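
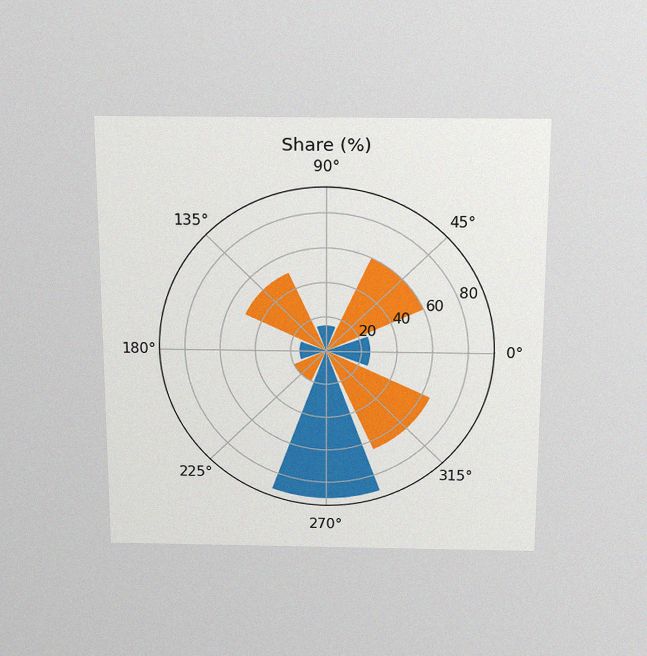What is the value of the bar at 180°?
The chart is viewed slightly from above, with some photo noise. The bar at 180° reaches 15% on the radial axis.

15%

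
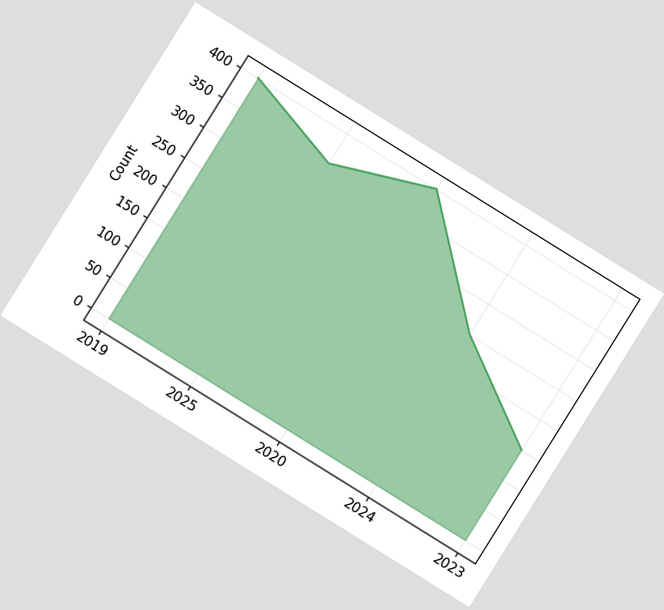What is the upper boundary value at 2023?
150

The chart is tilted about 32° clockwise. At 2023 the upper boundary is at 150.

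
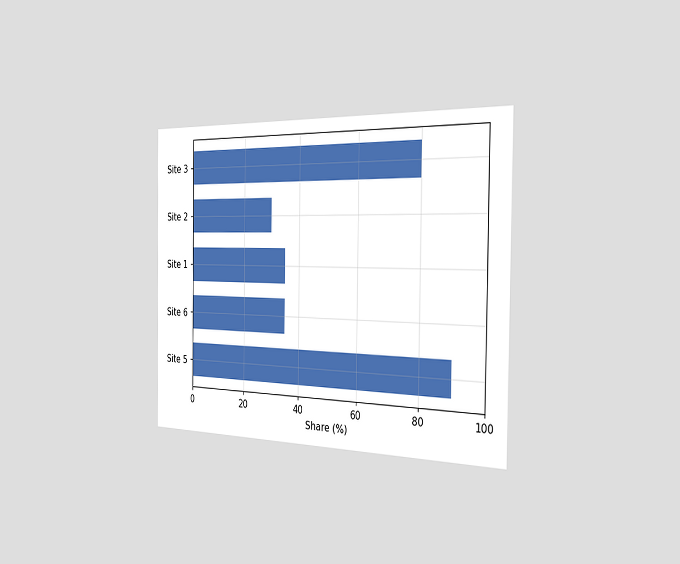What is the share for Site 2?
The chart is viewed slightly from the right. Reading along the chart's x-axis, the Site 2 bar reaches 30%.

30%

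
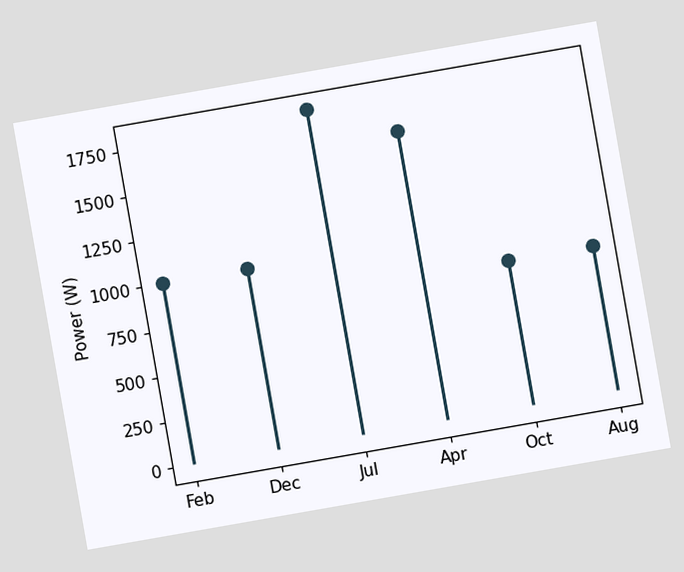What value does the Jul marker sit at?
The chart is tilted about 10° counter-clockwise. The Jul marker sits at 1800W.

1800W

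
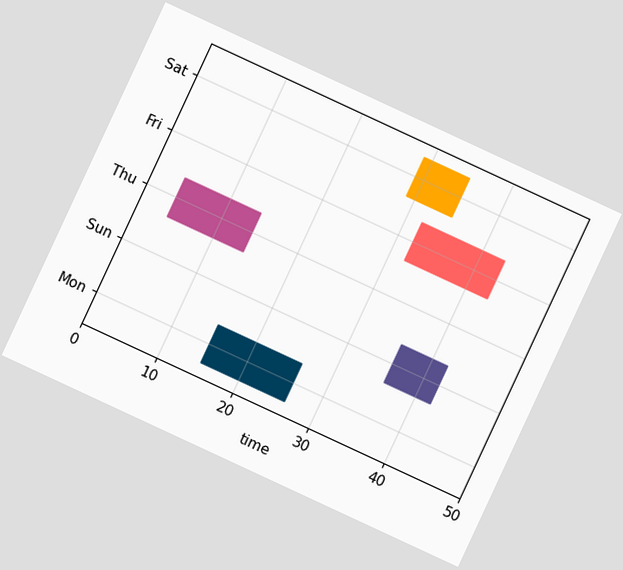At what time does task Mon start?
15

The chart is tilted about 25° clockwise. The Mon bar begins at t=15.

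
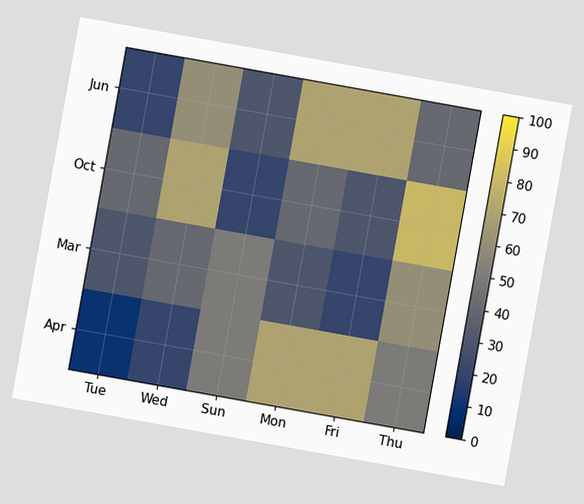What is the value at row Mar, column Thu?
60

The chart is tilted about 10° clockwise. Matching cell (Mar, Thu) against the colorbar gives 60.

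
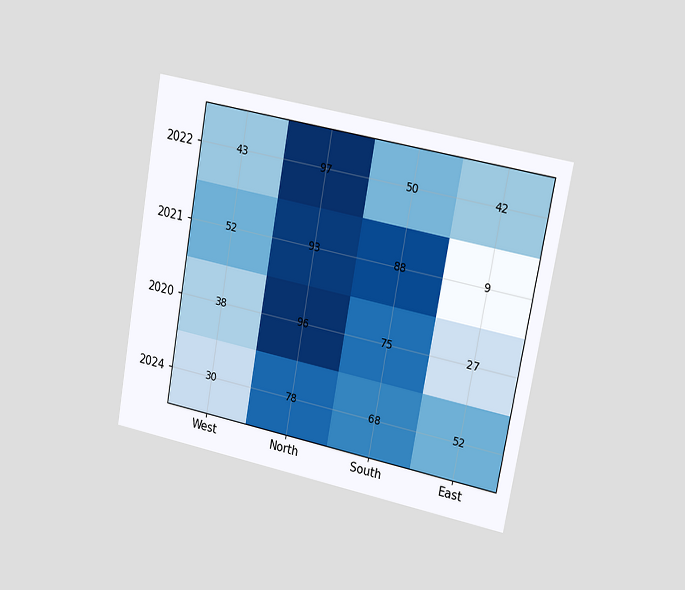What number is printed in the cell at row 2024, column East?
The chart is tilted about 10° clockwise and viewed slightly from the right. The (2024, East) cell reads 52.

52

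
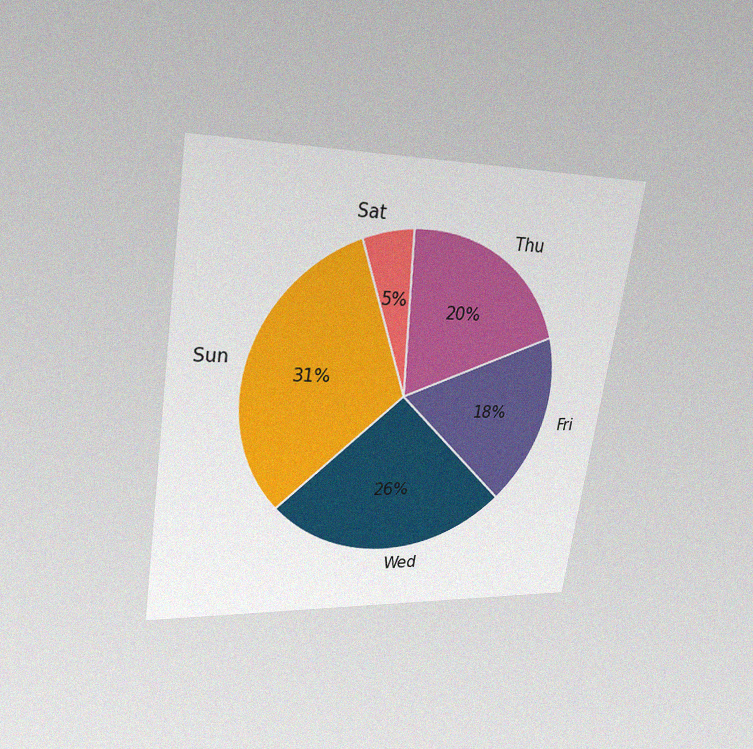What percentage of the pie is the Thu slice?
20%

The chart is tilted about 9° clockwise and viewed at a slight angle, with some photo noise. The Thu slice takes up 20% of the pie.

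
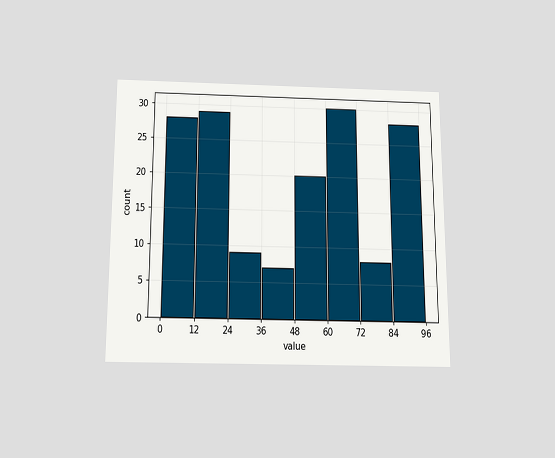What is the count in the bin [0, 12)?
The chart is viewed slightly from below. The [0, 12) bin has height 28.

28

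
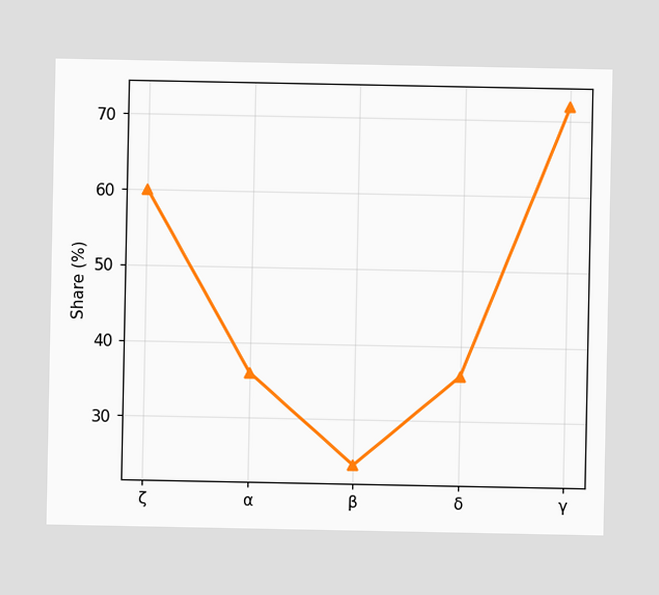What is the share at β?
24%

At β, the line is at 24%.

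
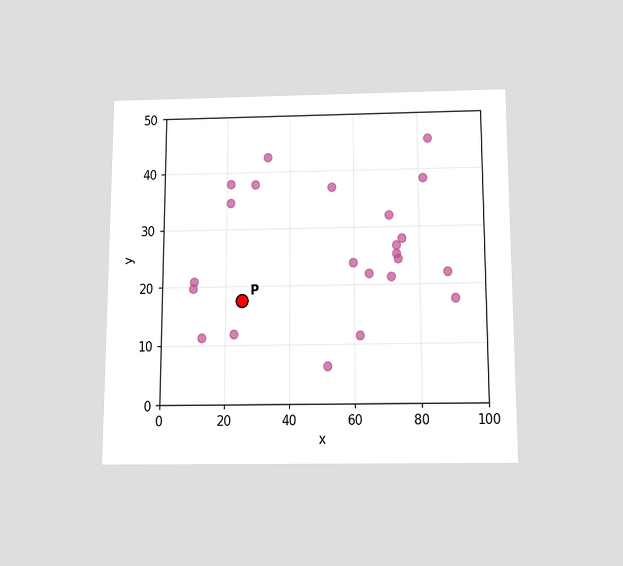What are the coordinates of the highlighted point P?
(25, 17.5)

The chart is viewed slightly from below. Following the gridlines from P to each axis, P sits at (25, 17.5).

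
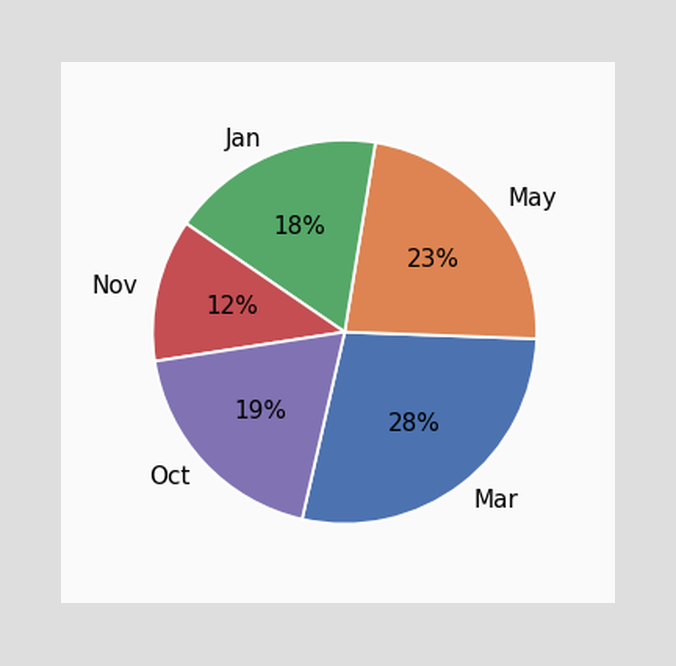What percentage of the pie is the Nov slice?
The Nov slice takes up 12% of the pie.

12%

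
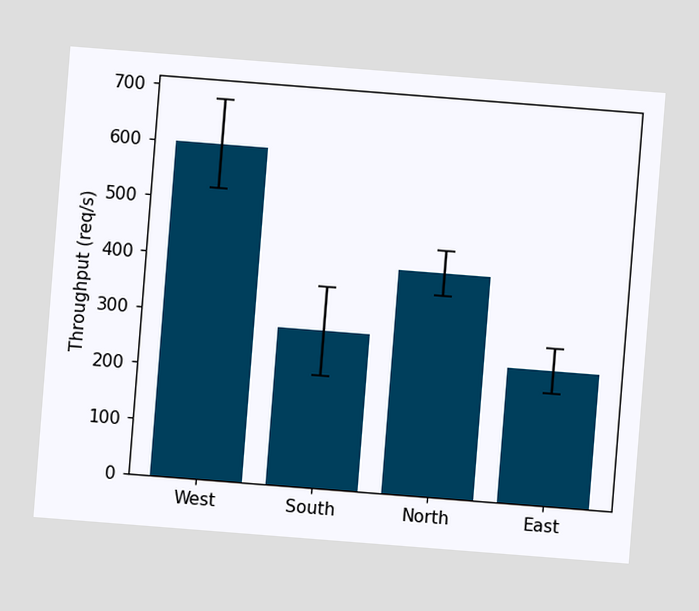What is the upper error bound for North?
The chart is tilted about 4° clockwise. The North bar's upper whisker reaches 440req/s.

440req/s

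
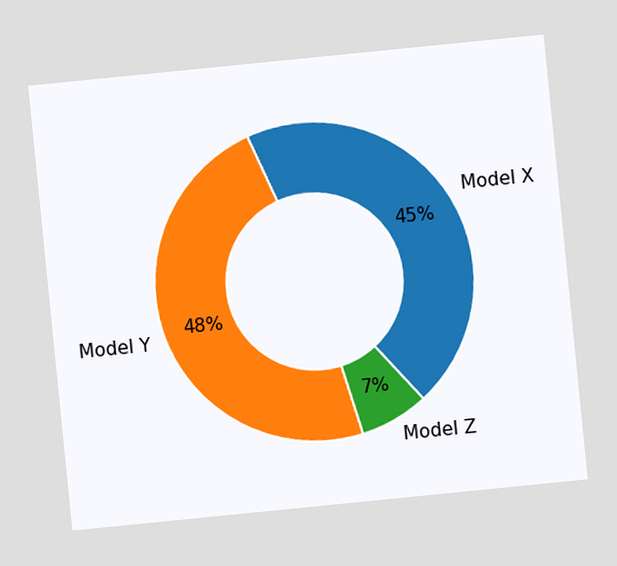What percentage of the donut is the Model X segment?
The chart is tilted about 6° counter-clockwise. The Model X segment takes up 45% of the ring.

45%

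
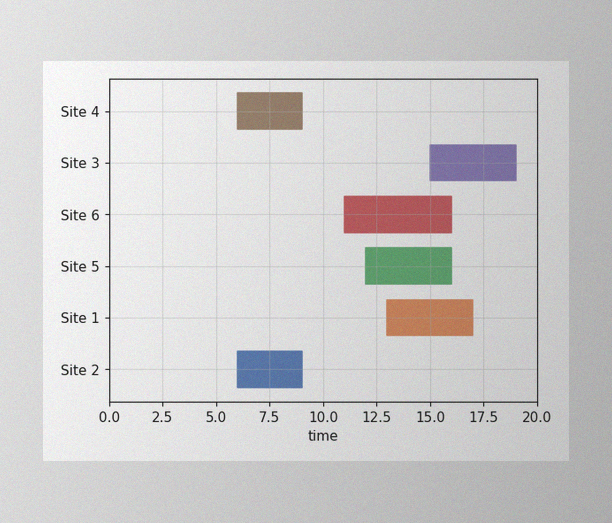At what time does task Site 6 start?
The image has some photo noise and uneven lighting. The Site 6 bar begins at t=11.

11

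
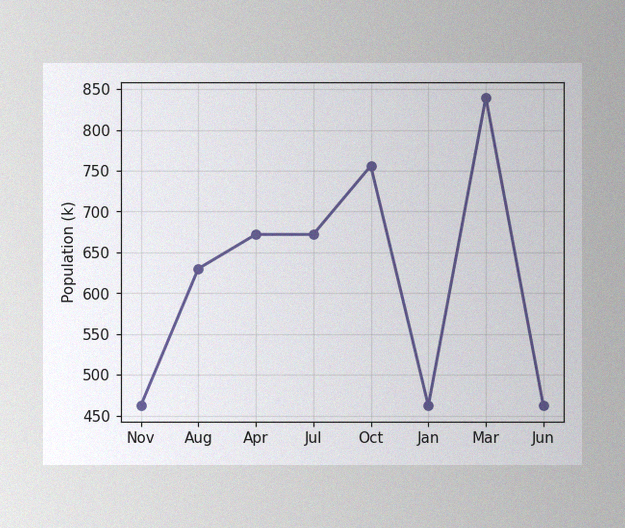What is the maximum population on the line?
The image has some photo noise and uneven lighting. The highest point is at Mar, and reading across to the y-axis gives 840k.

840k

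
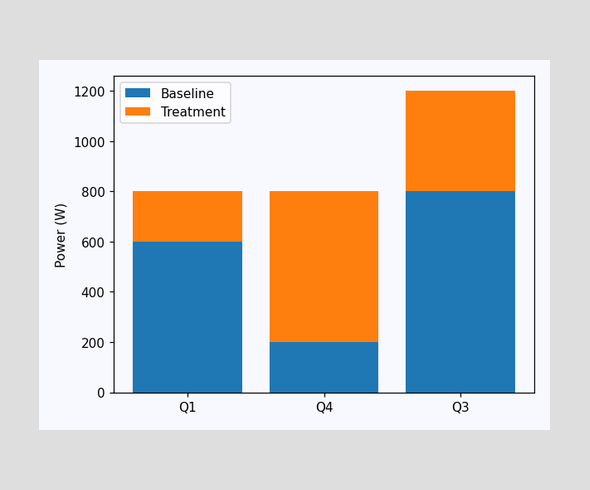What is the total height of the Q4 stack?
The Q4 stack's top reaches 800W on the y-axis.

800W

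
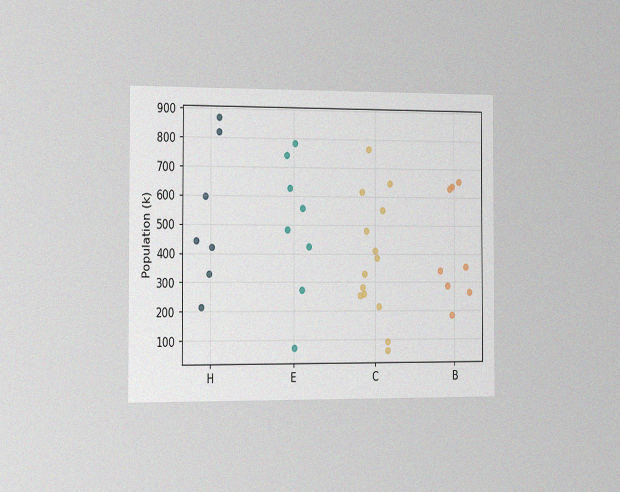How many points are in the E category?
The chart is viewed slightly from the left, with some photo noise. Counting the markers in the E column gives 8.

8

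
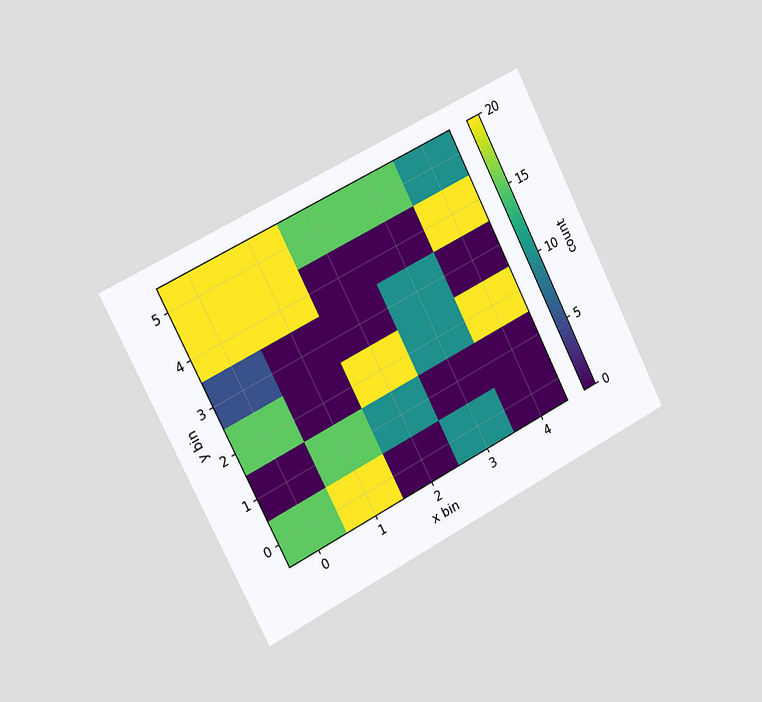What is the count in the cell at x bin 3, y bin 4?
0

The chart is tilted about 27° counter-clockwise and viewed slightly from the left. Matching the cell (3, 4) against the colorbar gives 0.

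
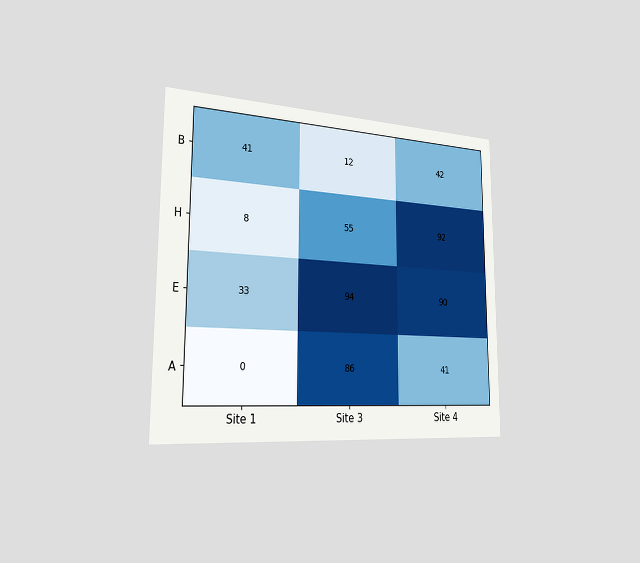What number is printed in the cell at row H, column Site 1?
The chart is viewed slightly from the left. The (H, Site 1) cell reads 8.

8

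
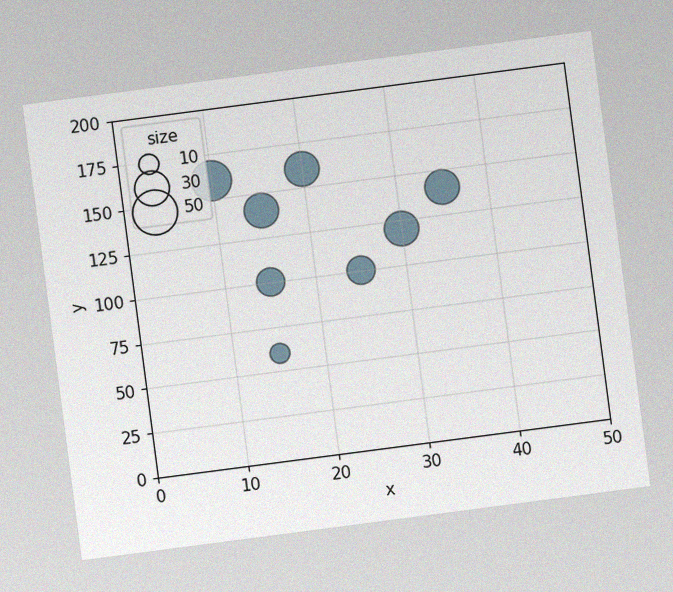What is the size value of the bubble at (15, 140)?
The chart is tilted about 7° counter-clockwise, with some photo noise. Matching the bubble at (15, 140) against the size legend gives 30.

30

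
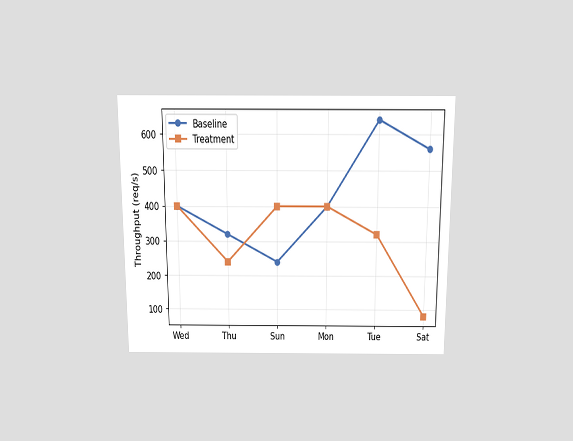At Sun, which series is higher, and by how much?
The chart is viewed slightly from above. At Sun, Treatment sits above the other line by 160req/s.

Treatment, by 160req/s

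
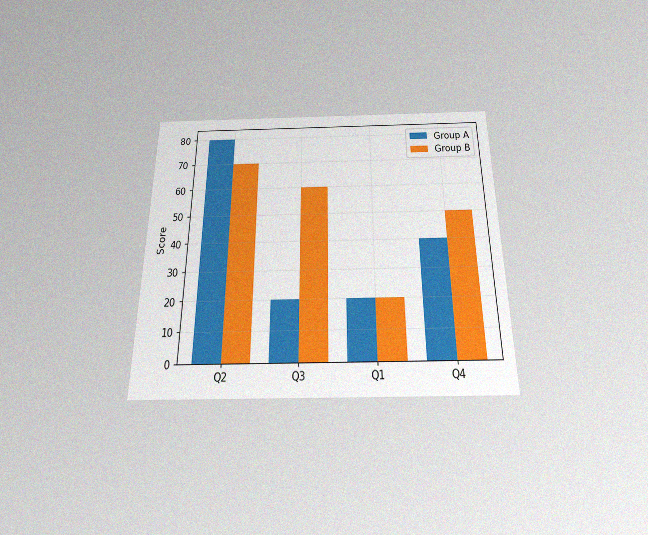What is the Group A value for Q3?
20

The chart is viewed slightly from below, with some photo noise. The Group A bar at Q3 reaches 20 on the y-axis.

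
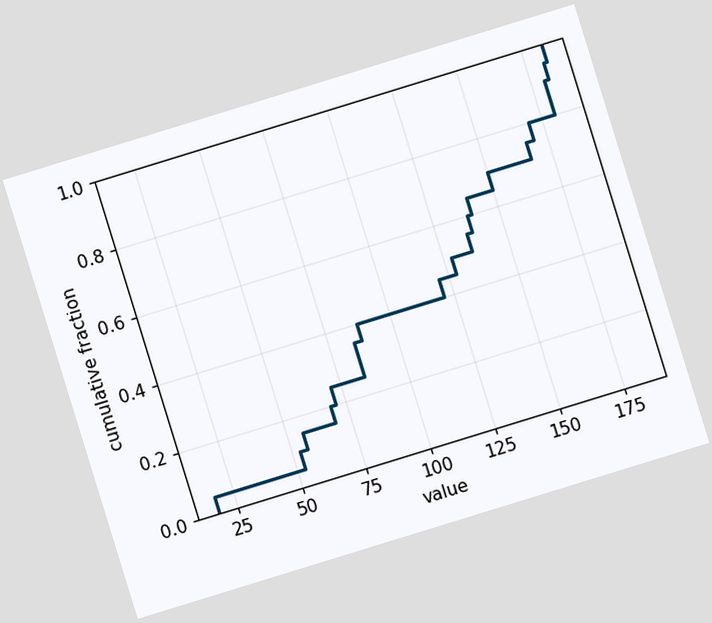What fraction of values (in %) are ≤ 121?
45%

The chart is tilted about 17° counter-clockwise. At x=121 the ECDF step is at 45%.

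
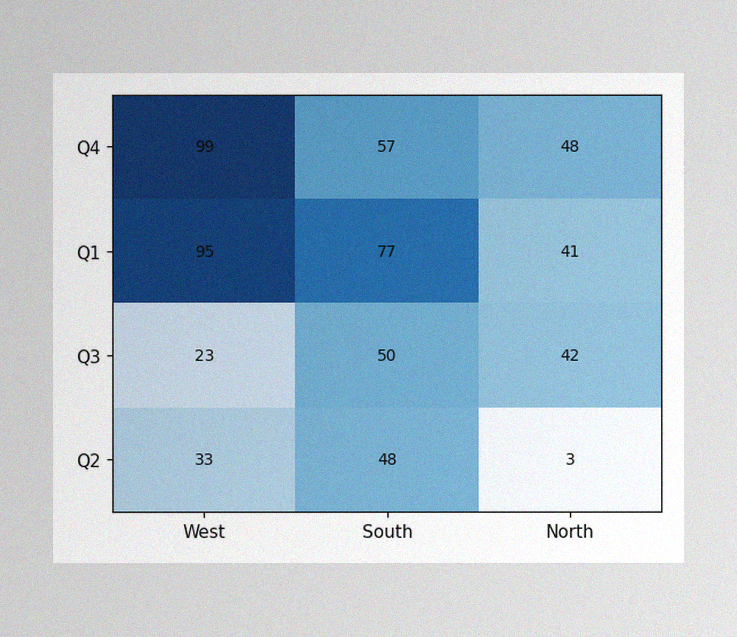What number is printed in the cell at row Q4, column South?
57

The image has some photo noise and uneven lighting. The (Q4, South) cell reads 57.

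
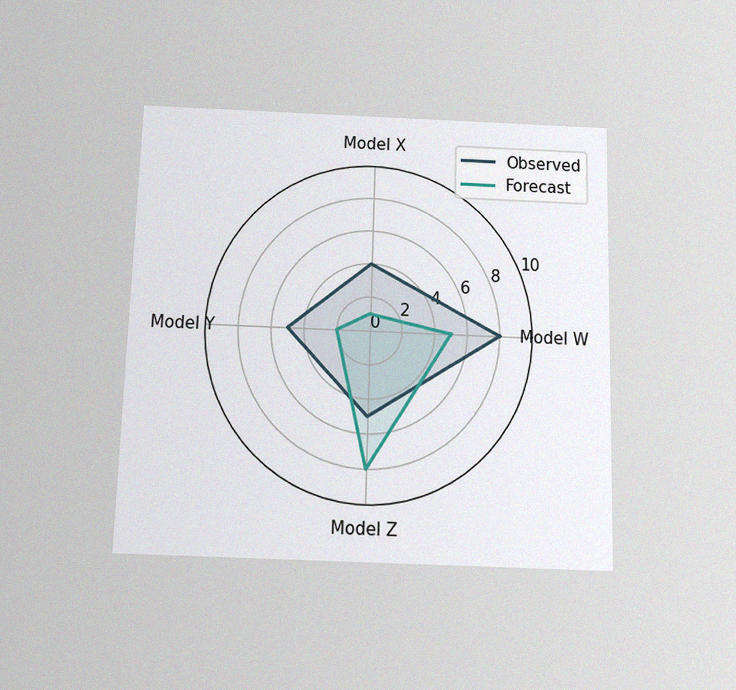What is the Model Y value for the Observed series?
5

The chart is viewed slightly from below, with some photo noise. On the Model Y axis, Observed reaches 5.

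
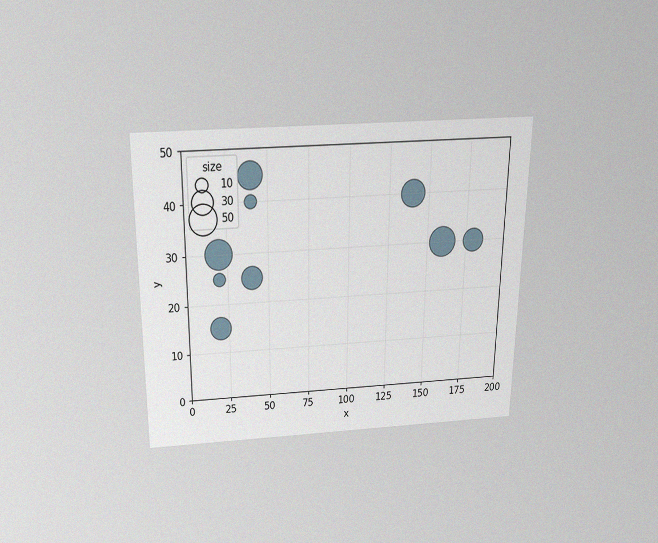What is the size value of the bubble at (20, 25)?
10

The chart is viewed slightly from above, with some photo noise. Matching the bubble at (20, 25) against the size legend gives 10.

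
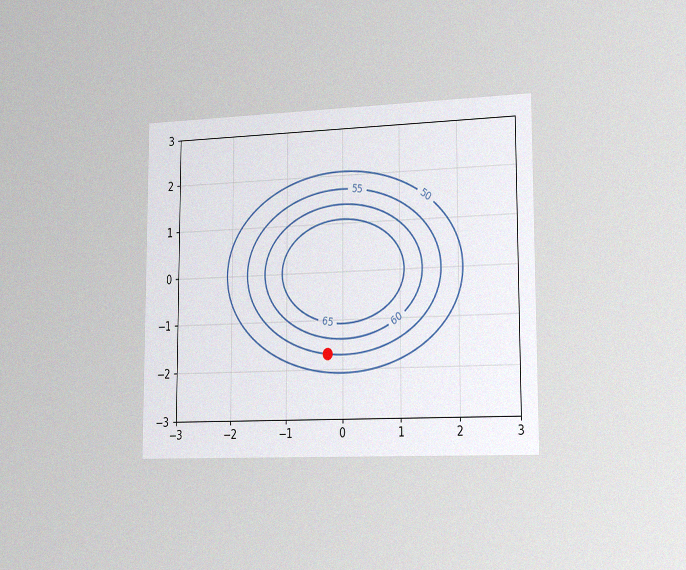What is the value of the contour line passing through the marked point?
55

The chart is viewed slightly from the right, with some photo noise. The marked point sits on the contour labelled 55.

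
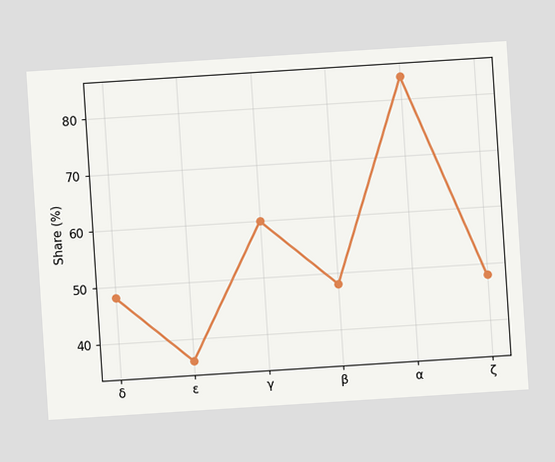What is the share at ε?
The chart is tilted about 4° counter-clockwise. At ε, the line is at 36%.

36%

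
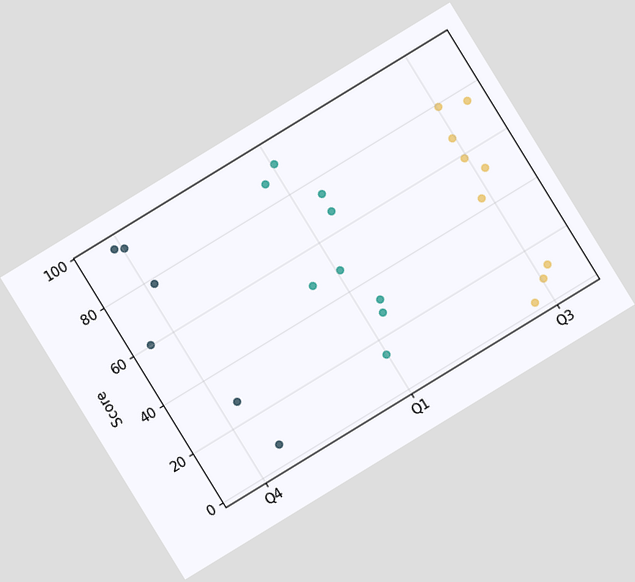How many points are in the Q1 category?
9

The chart is tilted about 31° counter-clockwise. Counting the markers in the Q1 column gives 9.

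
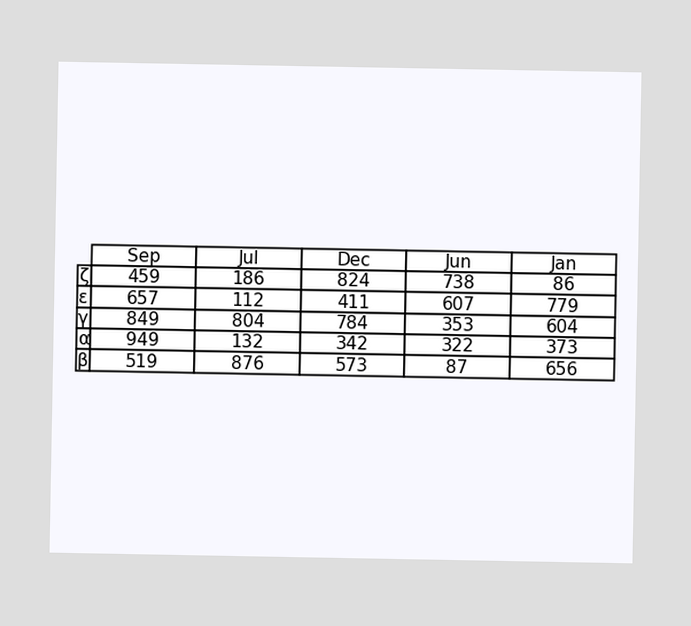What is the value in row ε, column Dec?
411

The (ε, Dec) cell reads 411.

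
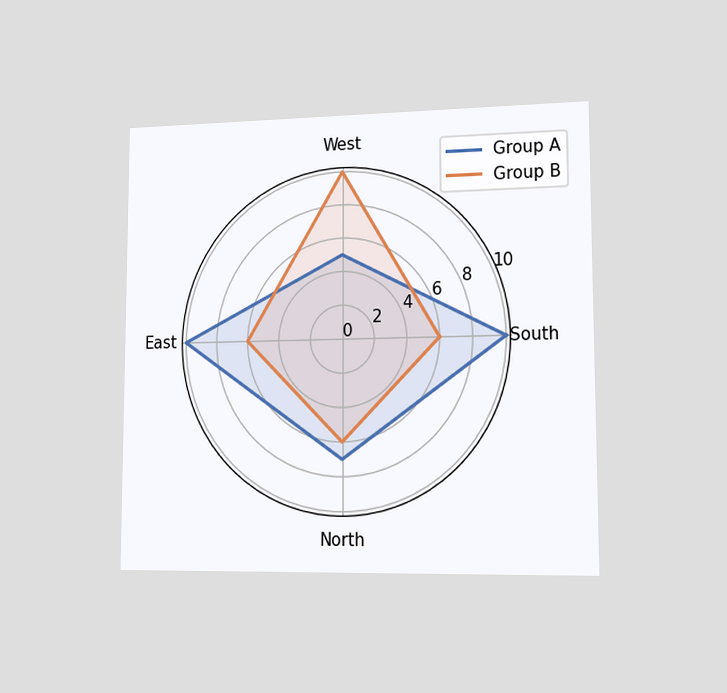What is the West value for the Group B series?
10

The chart is viewed slightly from the right. On the West axis, Group B reaches 10.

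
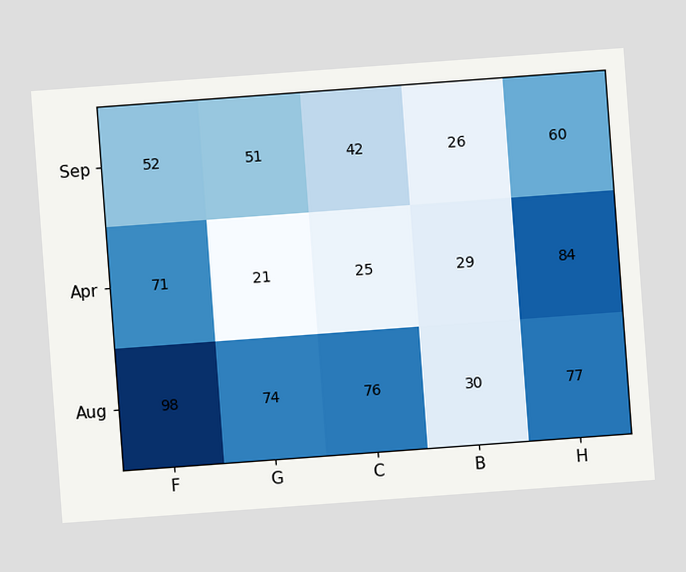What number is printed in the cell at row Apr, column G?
The chart is tilted about 4° counter-clockwise. The (Apr, G) cell reads 21.

21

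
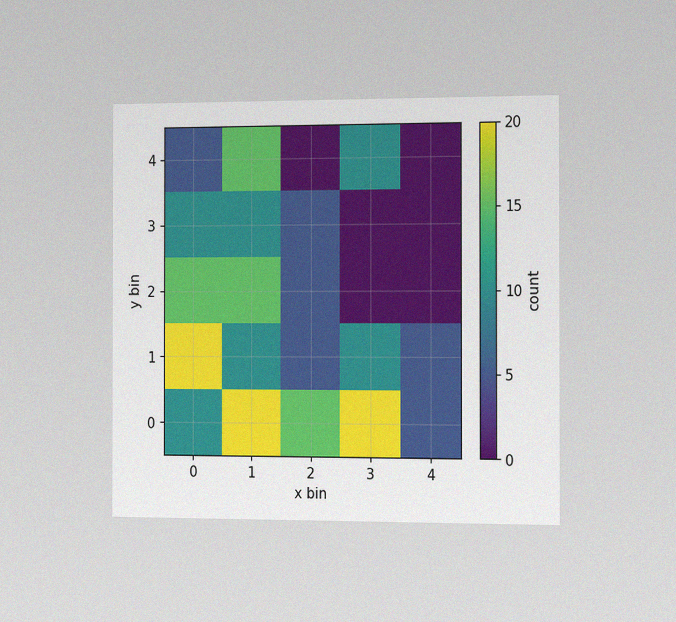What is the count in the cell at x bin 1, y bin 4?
The chart is viewed slightly from the right, with some photo noise. Matching the cell (1, 4) against the colorbar gives 15.

15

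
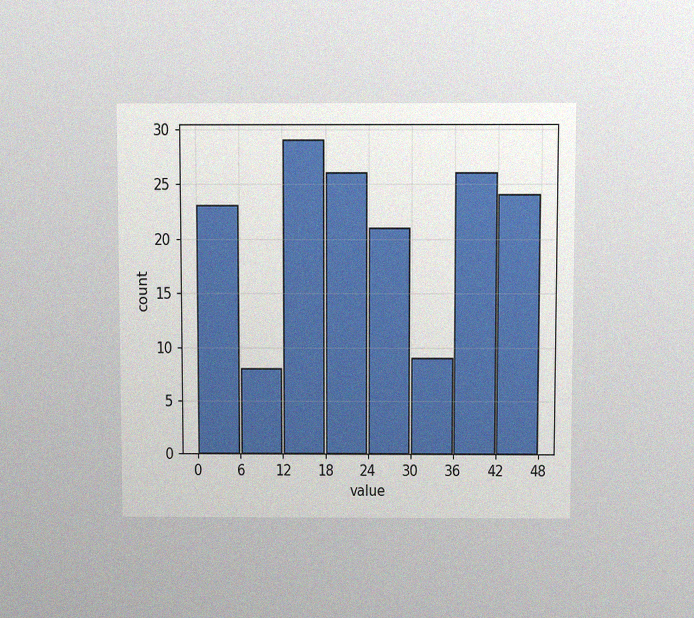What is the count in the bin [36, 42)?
The chart is viewed slightly from above, with some photo noise. The [36, 42) bin has height 26.

26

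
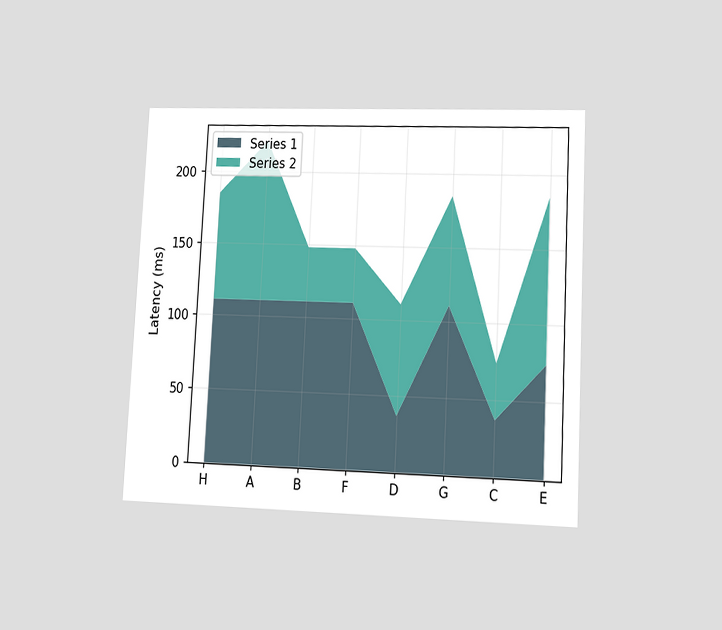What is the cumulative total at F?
148ms

The chart is tilted about 3° clockwise and viewed at a slight angle. The stacked total at F reaches 148ms.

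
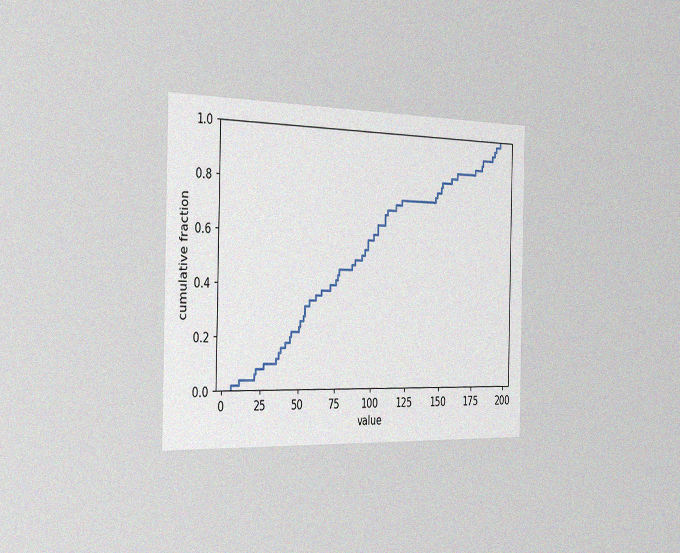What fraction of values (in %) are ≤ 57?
The chart is viewed slightly from the left, with some photo noise. At x=57 the ECDF step is at 34%.

34%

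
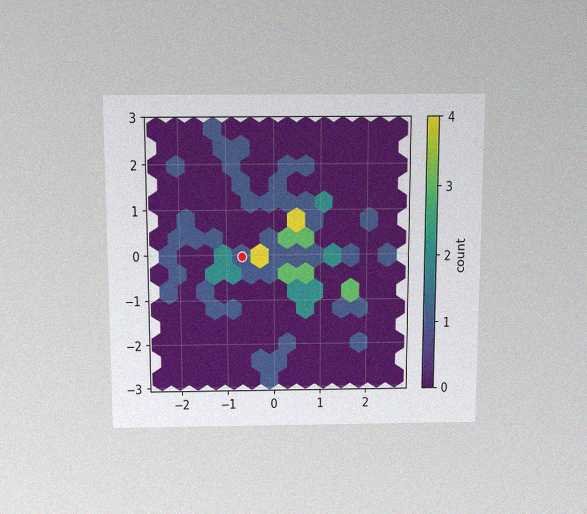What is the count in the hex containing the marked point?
The chart is viewed slightly from above, with some photo noise. The marked hex reads 1 on the colorbar.

1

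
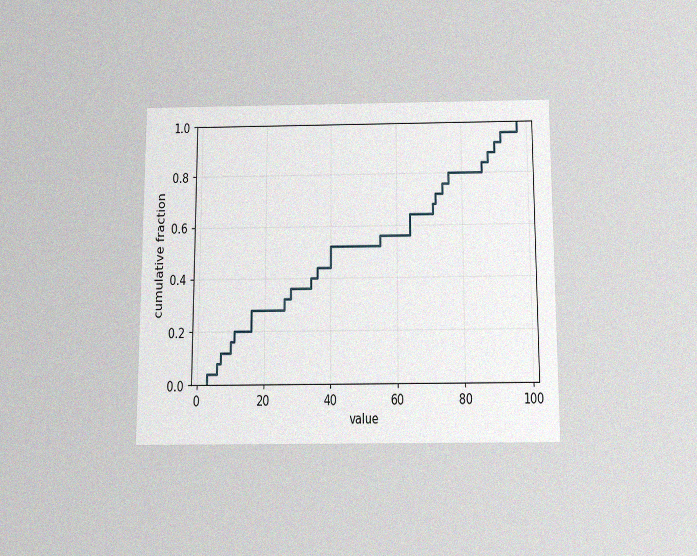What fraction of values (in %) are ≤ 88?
88%

The chart is viewed slightly from below, with some photo noise. At x=88 the ECDF step is at 88%.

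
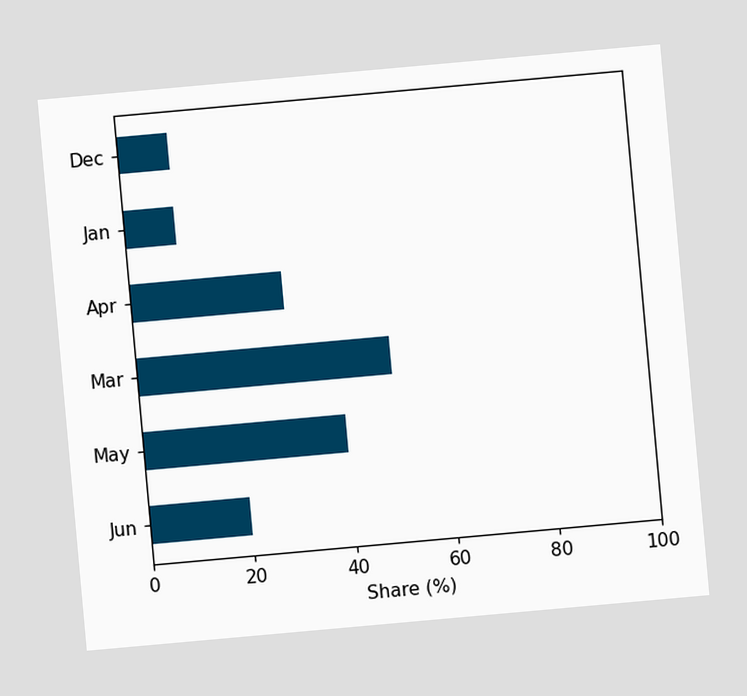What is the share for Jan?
The chart is tilted about 5° counter-clockwise. Reading along the chart's x-axis, the Jan bar reaches 10%.

10%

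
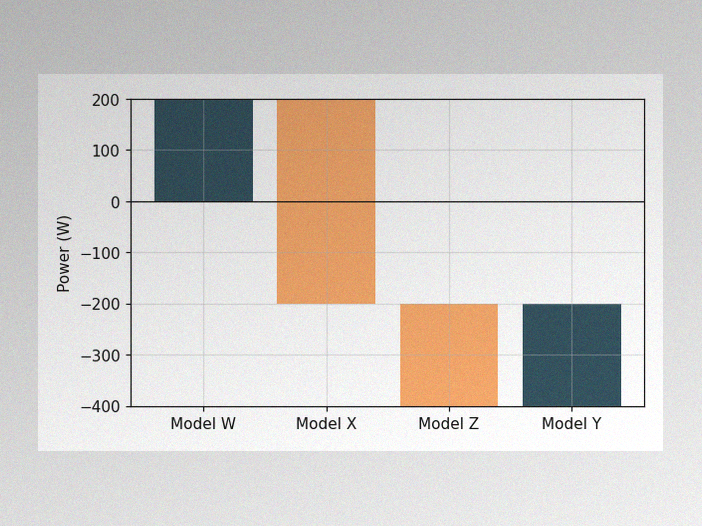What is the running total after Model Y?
The image has some photo noise and uneven lighting. After Model Y the running total reaches -200W.

-200W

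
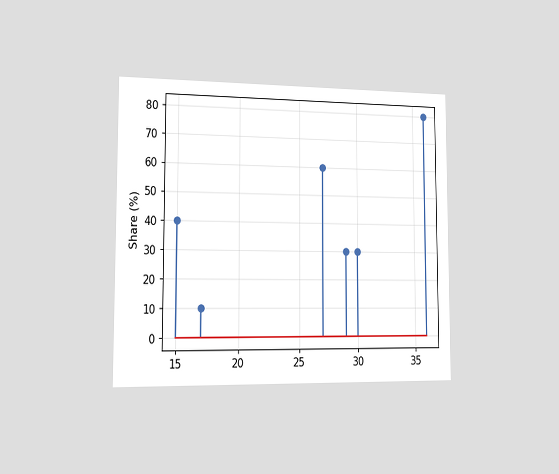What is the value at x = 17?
10%

The chart is viewed slightly from the left. The stem at x=17 reaches 10%.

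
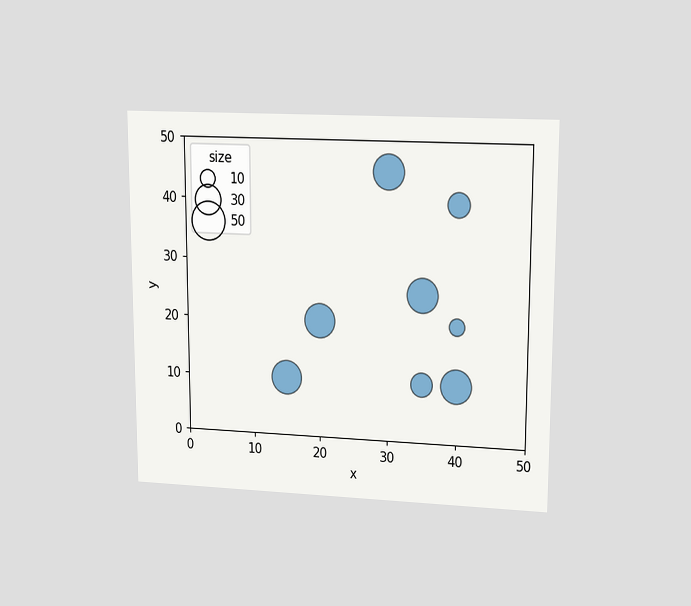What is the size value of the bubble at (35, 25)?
The chart is viewed at a slight angle. Matching the bubble at (35, 25) against the size legend gives 40.

40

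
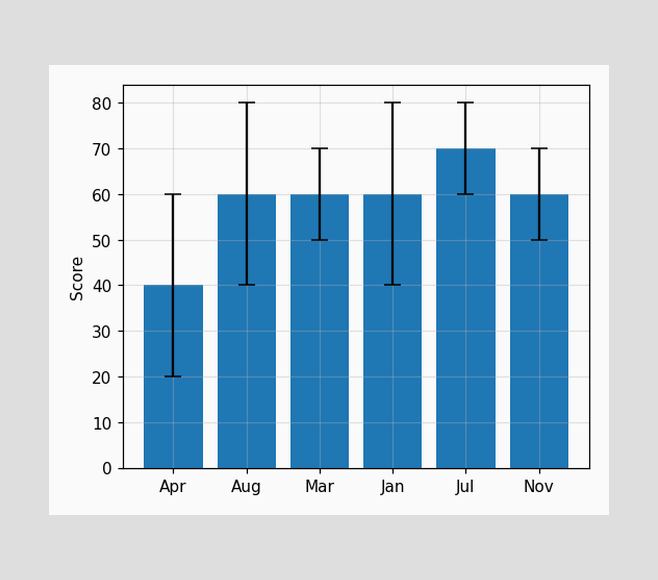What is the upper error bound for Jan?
80

The Jan bar's upper whisker reaches 80.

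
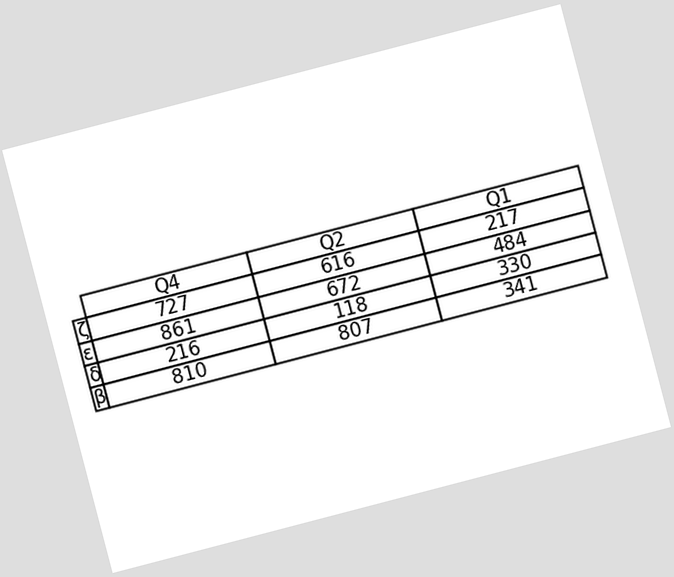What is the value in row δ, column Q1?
The chart is tilted about 15° counter-clockwise. The (δ, Q1) cell reads 330.

330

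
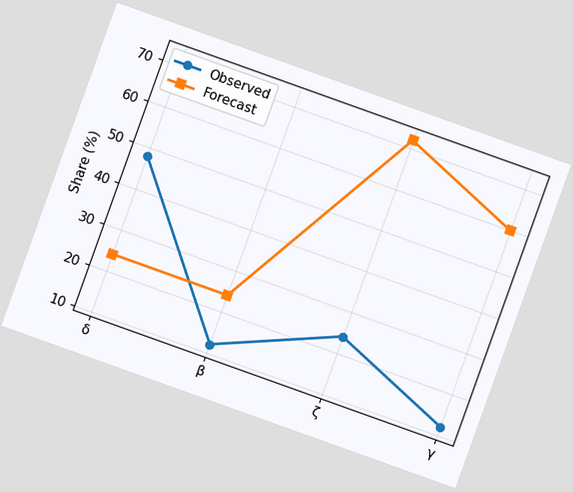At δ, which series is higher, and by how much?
Observed, by 24%

The chart is tilted about 20° clockwise. At δ, Observed sits above the other line by 24%.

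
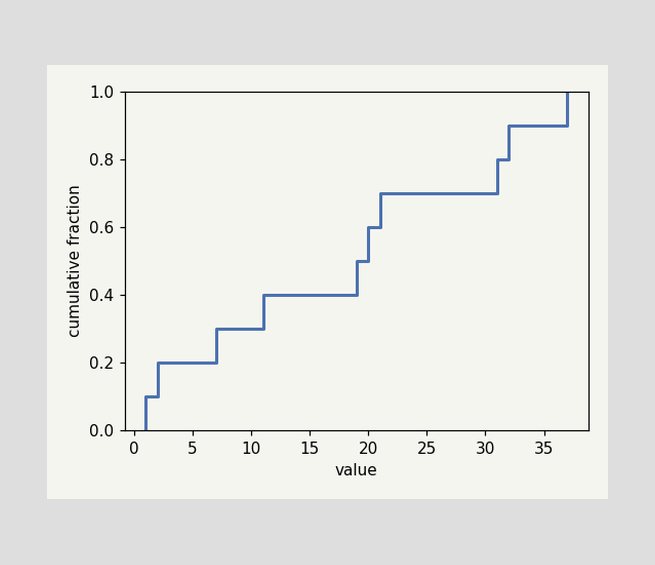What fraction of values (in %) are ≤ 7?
At x=7 the ECDF step is at 30%.

30%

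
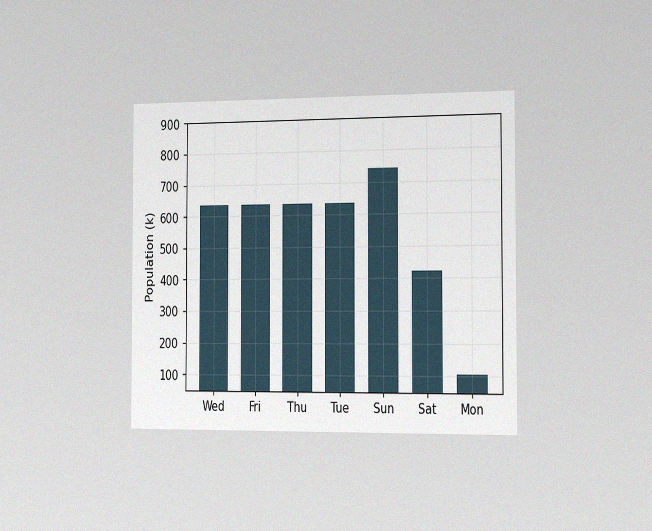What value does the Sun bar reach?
742k

The chart is viewed slightly from the right, with some photo noise. Reading along the chart's y-axis, the Sun bar reaches 742k.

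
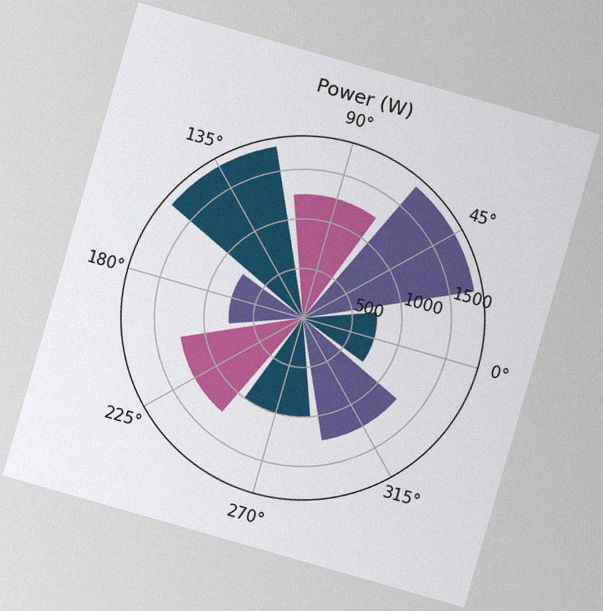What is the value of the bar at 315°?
The chart is tilted about 16° clockwise, with some photo noise. The bar at 315° reaches 1250W on the radial axis.

1250W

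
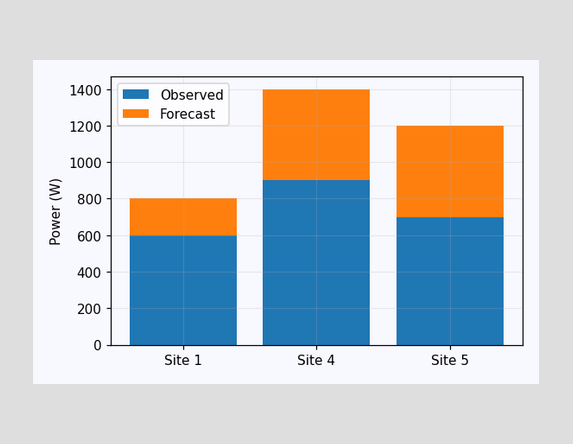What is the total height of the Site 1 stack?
The Site 1 stack's top reaches 800W on the y-axis.

800W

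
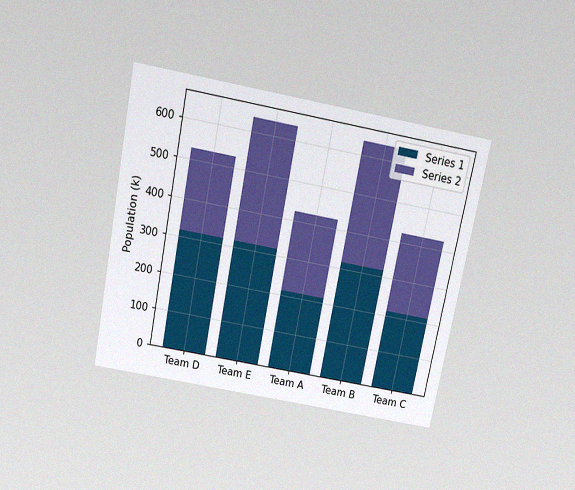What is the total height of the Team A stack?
The chart is tilted about 11° clockwise and viewed slightly from above, with some photo noise. The Team A stack's top reaches 424k on the y-axis.

424k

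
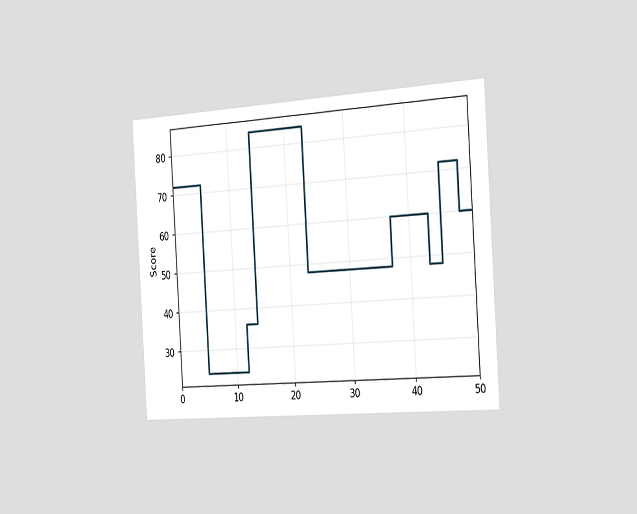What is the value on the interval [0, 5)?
72

The chart is tilted about 4° counter-clockwise and viewed slightly from the right. On [0, 5) the step sits at 72.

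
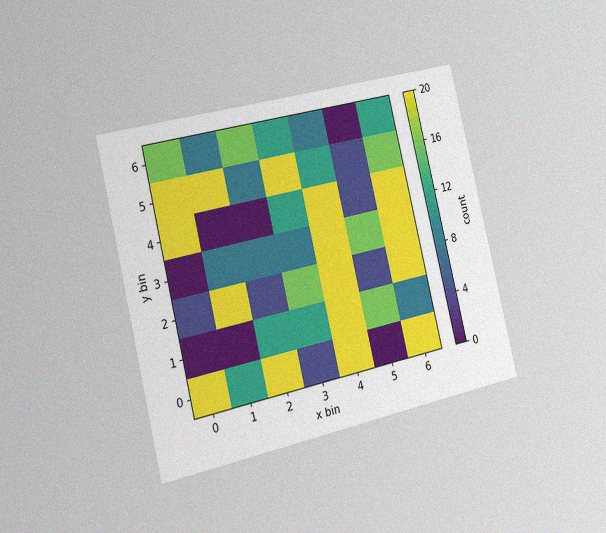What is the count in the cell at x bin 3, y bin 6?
12

The chart is tilted about 13° counter-clockwise and viewed slightly from the left, with some photo noise. Matching the cell (3, 6) against the colorbar gives 12.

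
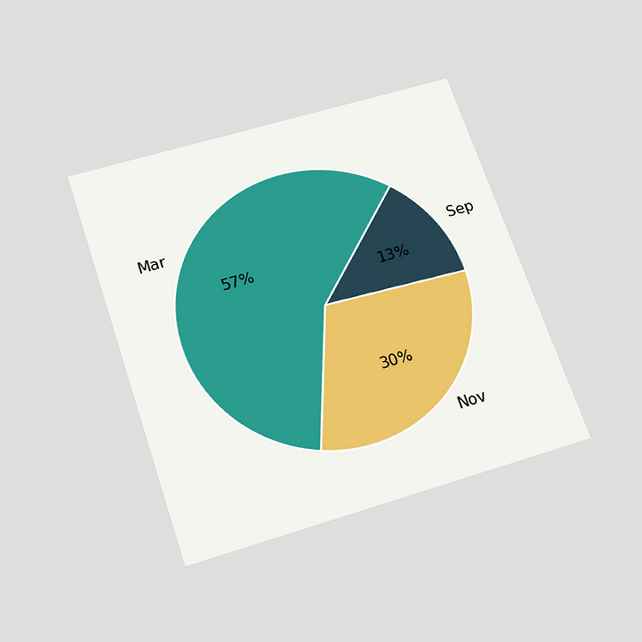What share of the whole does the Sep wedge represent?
The chart is tilted about 19° counter-clockwise and viewed slightly from below. The Sep slice takes up 13% of the pie.

13%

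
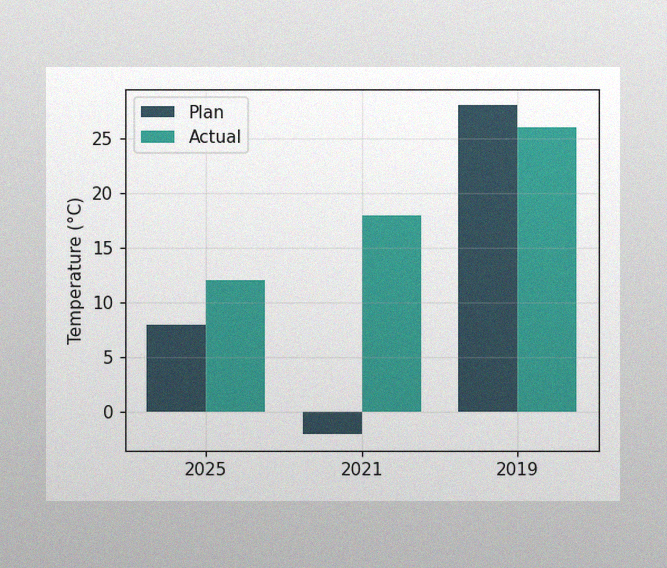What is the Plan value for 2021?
The image has some photo noise and uneven lighting. The Plan bar at 2021 reaches -2°C on the y-axis.

-2°C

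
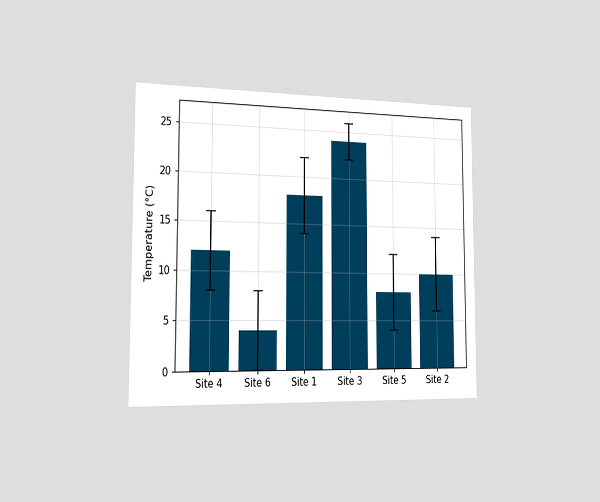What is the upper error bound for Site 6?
The chart is viewed slightly from the left. The Site 6 bar's upper whisker reaches 8°C.

8°C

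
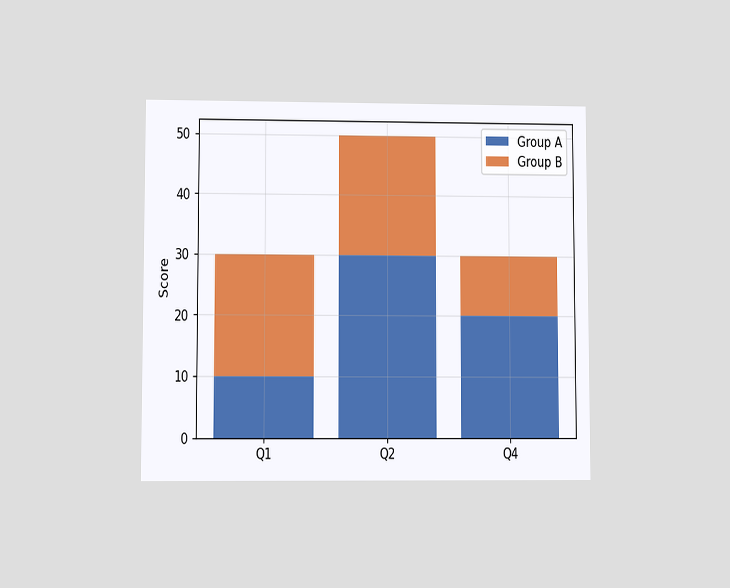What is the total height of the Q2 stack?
The chart is viewed at a slight angle. The Q2 stack's top reaches 50 on the y-axis.

50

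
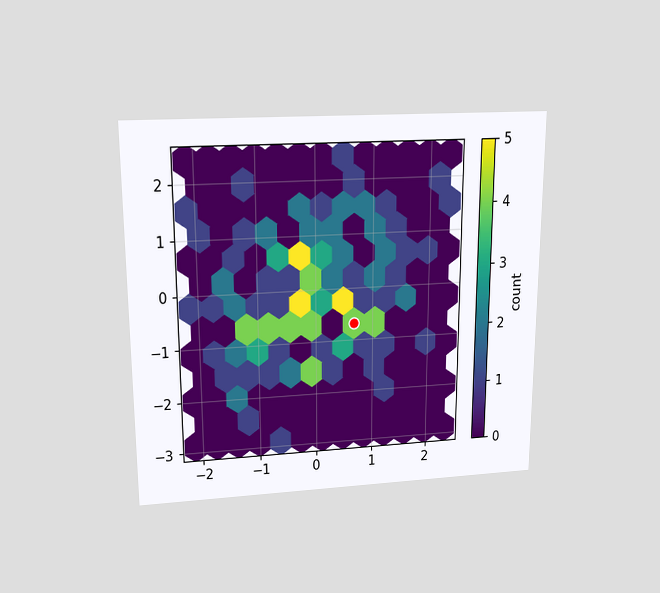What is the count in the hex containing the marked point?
The chart is viewed slightly from above. The marked hex reads 4 on the colorbar.

4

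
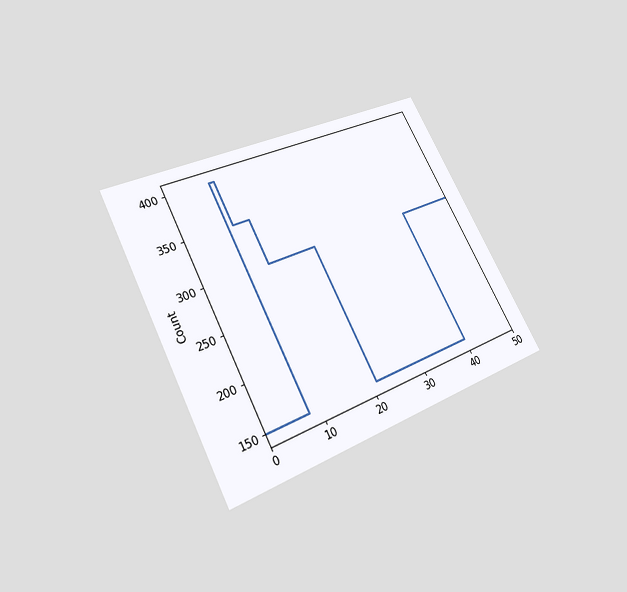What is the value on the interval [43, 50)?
300

The chart is tilted about 27° counter-clockwise and viewed slightly from below. On [43, 50) the step sits at 300.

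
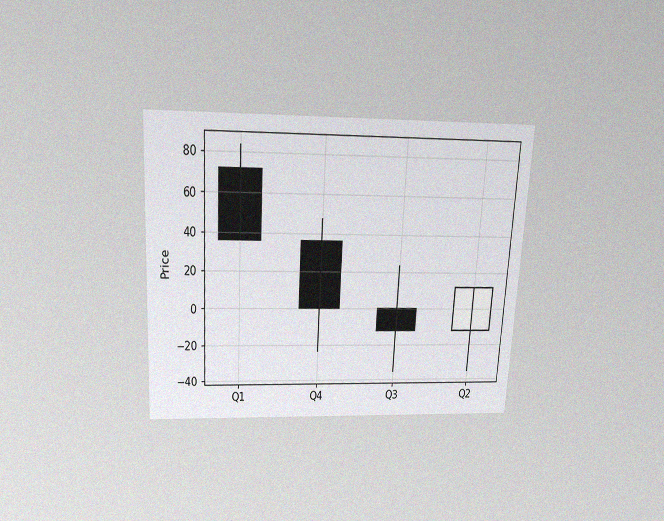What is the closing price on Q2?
12

The chart is tilted about 3° clockwise and viewed slightly from above, with some photo noise. The Q2 candle closes at 12.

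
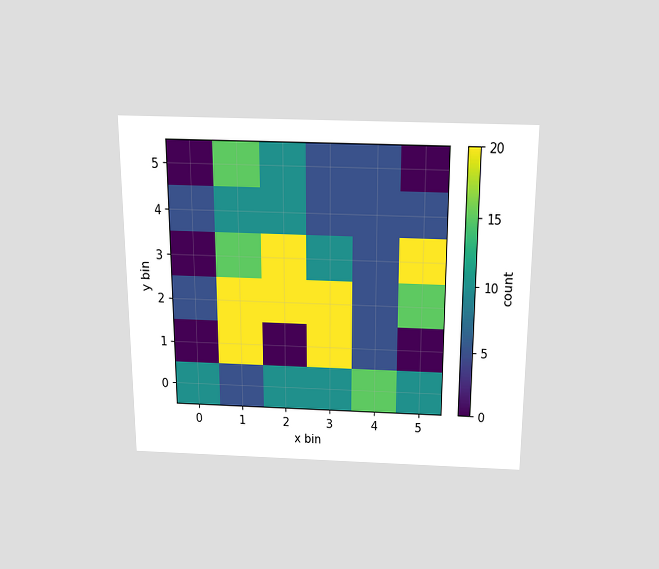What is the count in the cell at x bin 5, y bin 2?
15

The chart is viewed slightly from above. Matching the cell (5, 2) against the colorbar gives 15.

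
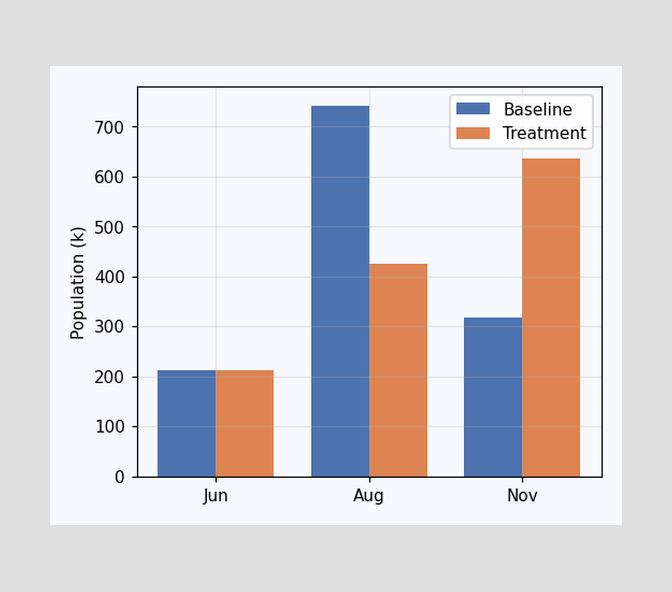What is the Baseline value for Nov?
The Baseline bar at Nov reaches 318k on the y-axis.

318k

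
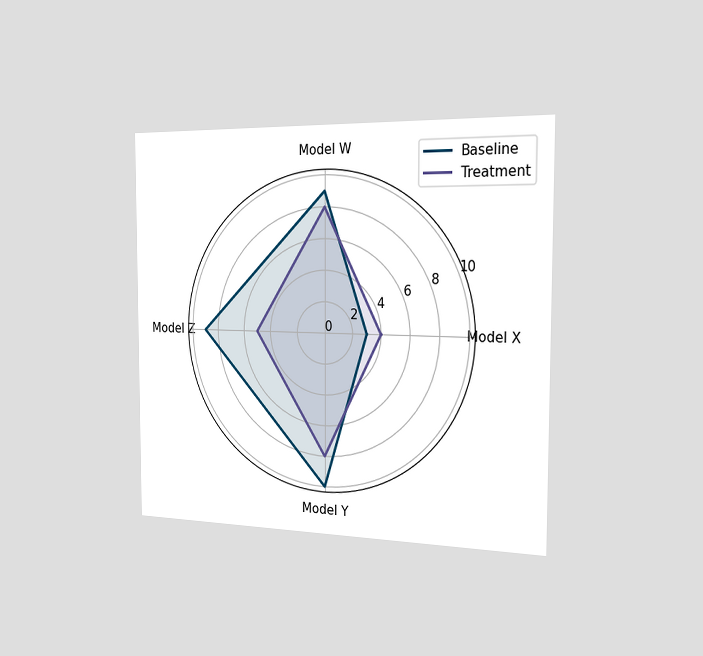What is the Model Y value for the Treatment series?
8

The chart is viewed slightly from the right. On the Model Y axis, Treatment reaches 8.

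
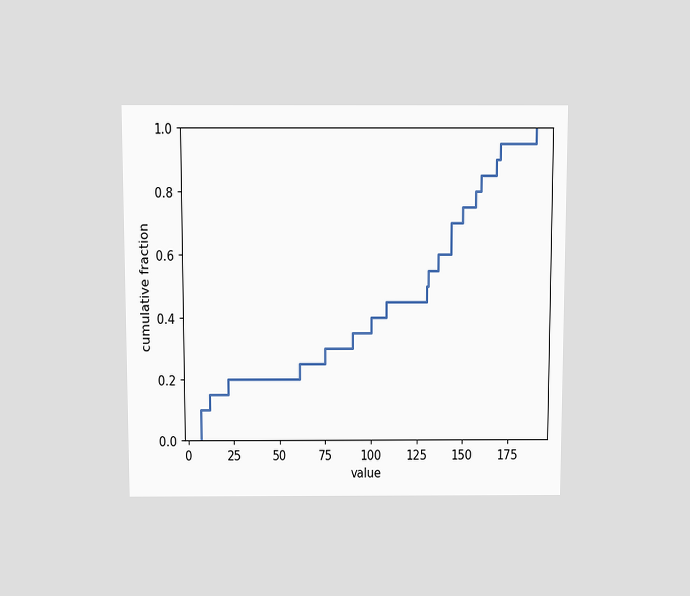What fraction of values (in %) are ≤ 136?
60%

The chart is viewed slightly from above. At x=136 the ECDF step is at 60%.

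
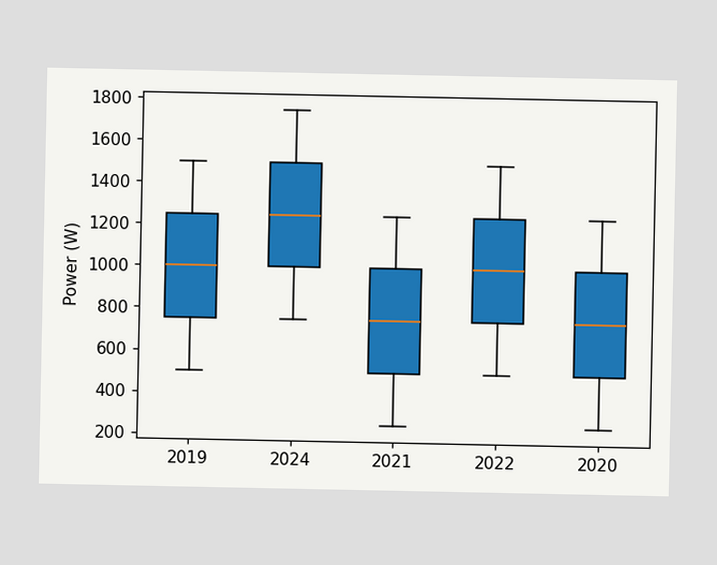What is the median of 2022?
The median line in the 2022 box sits at 1000W.

1000W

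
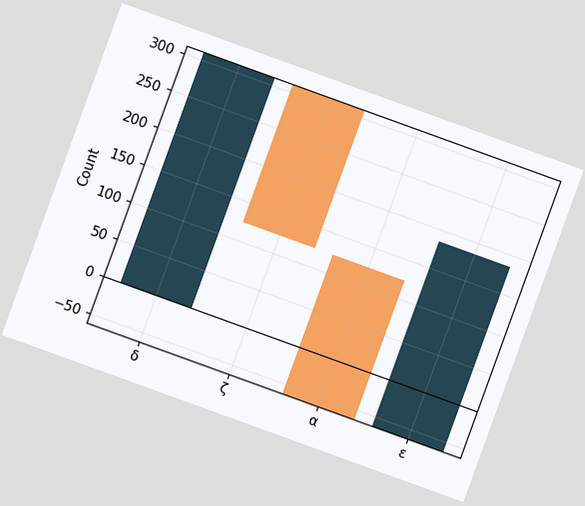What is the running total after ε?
The chart is tilted about 20° clockwise. After ε the running total reaches 186.

186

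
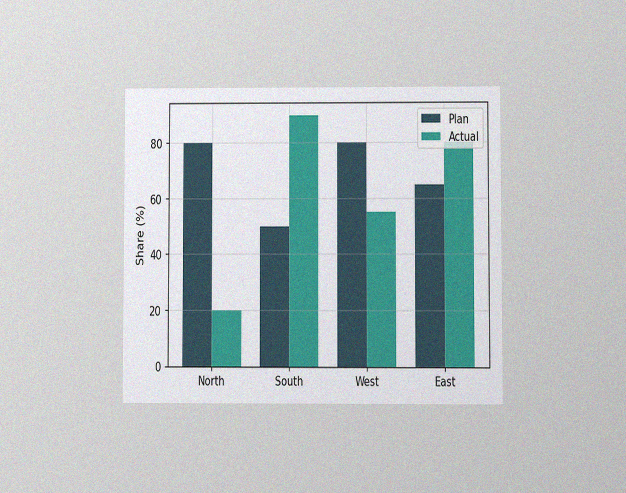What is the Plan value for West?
80%

The chart is viewed at a slight angle, with some photo noise. The Plan bar at West reaches 80% on the y-axis.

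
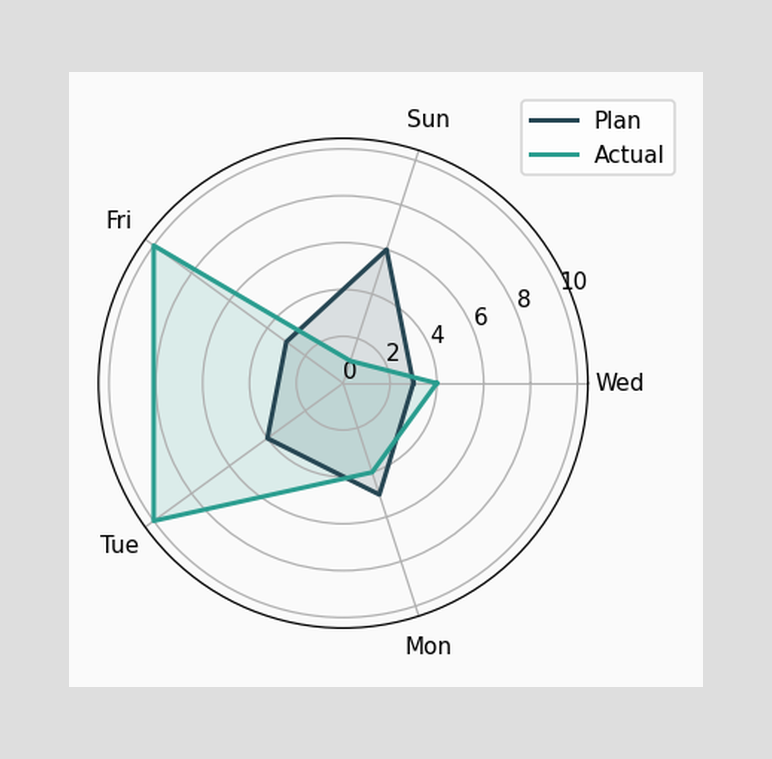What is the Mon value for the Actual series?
4

On the Mon axis, Actual reaches 4.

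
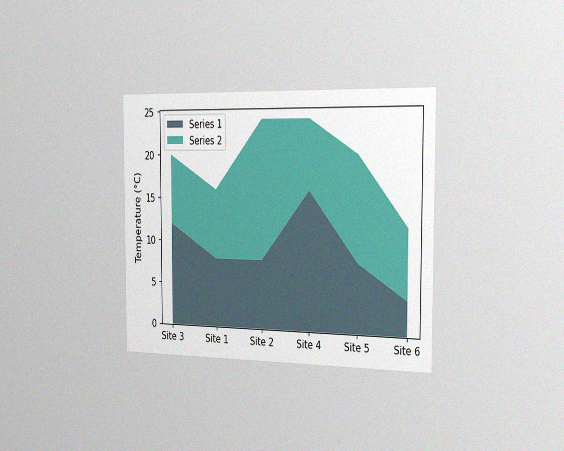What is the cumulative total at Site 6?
The chart is viewed slightly from the right, with some photo noise. The stacked total at Site 6 reaches 12°C.

12°C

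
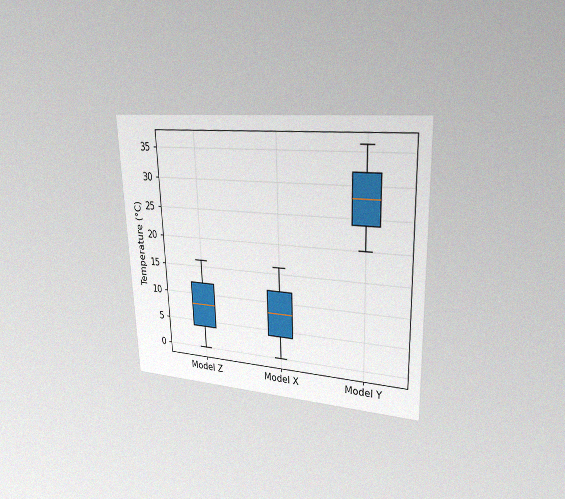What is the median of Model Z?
The chart is tilted about 2° counter-clockwise and viewed at a slight angle, with some photo noise. The median line in the Model Z box sits at 8°C.

8°C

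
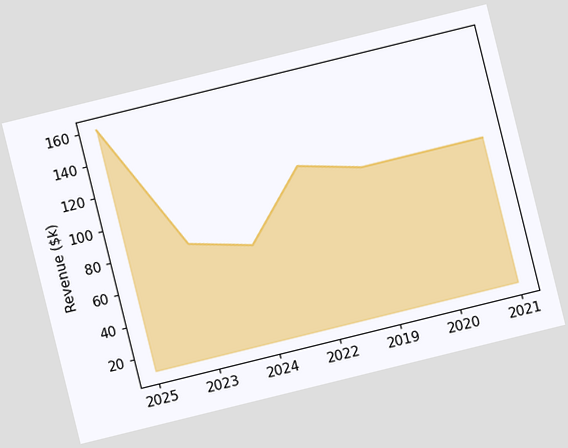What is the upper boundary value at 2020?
$100k

The chart is tilted about 14° counter-clockwise. At 2020 the upper boundary is at $100k.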